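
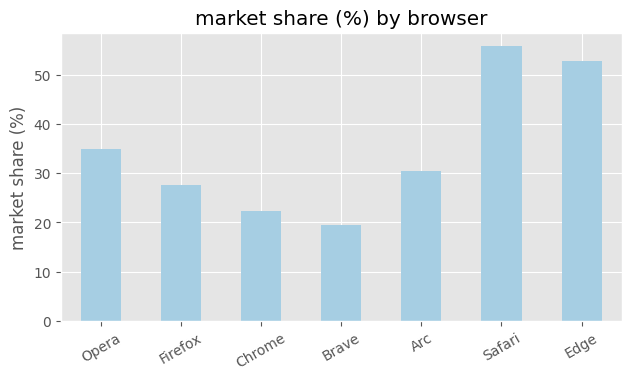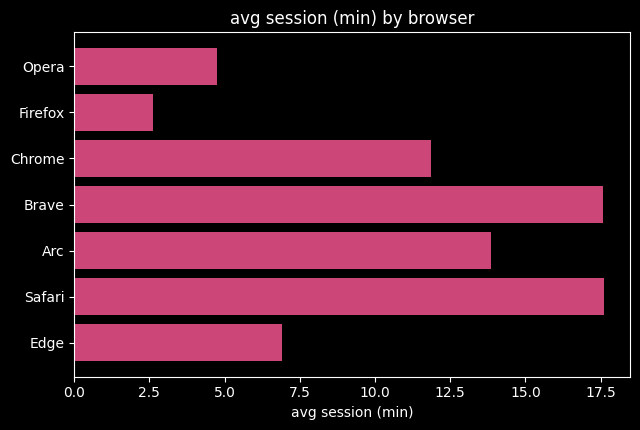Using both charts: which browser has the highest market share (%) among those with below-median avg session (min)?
Chart 2 median avg session (min) ≈ 12; below-median browsers: Opera, Firefox, Edge. Among those, Edge has the highest market share (%) (≈ 50).

Edge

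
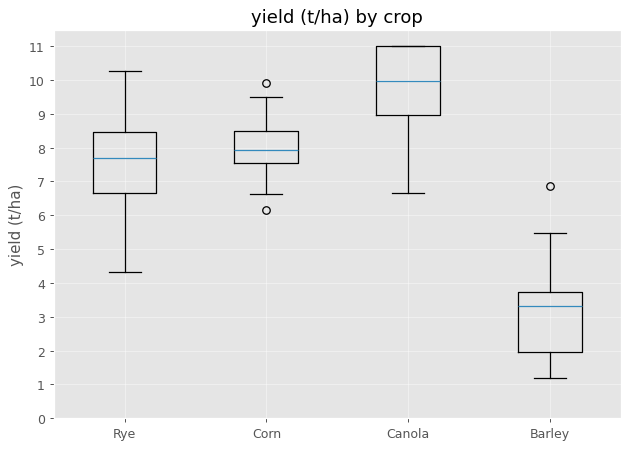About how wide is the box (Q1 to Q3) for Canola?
≈ 2

Q3 ≈ 11, Q1 ≈ 9; IQR ≈ 2.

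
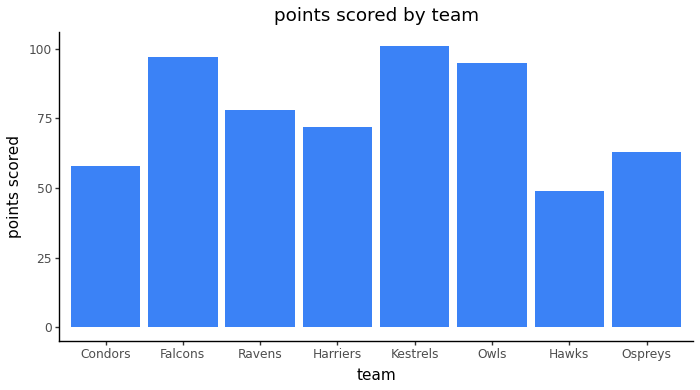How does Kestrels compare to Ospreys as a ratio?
≈ 1.67×

Kestrels ≈ 100, Ospreys ≈ 60; 100/60 ≈ 1.67.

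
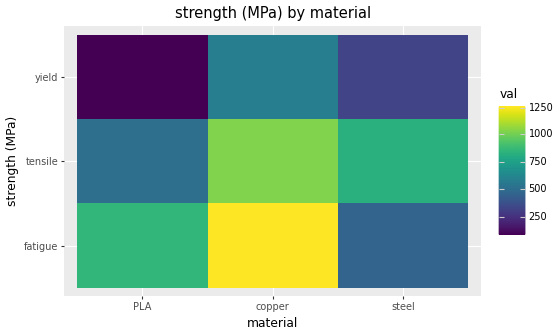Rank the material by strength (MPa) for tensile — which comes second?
steel

Top 3 for tensile: copper ≈ 1000, steel ≈ 800, PLA ≈ 500.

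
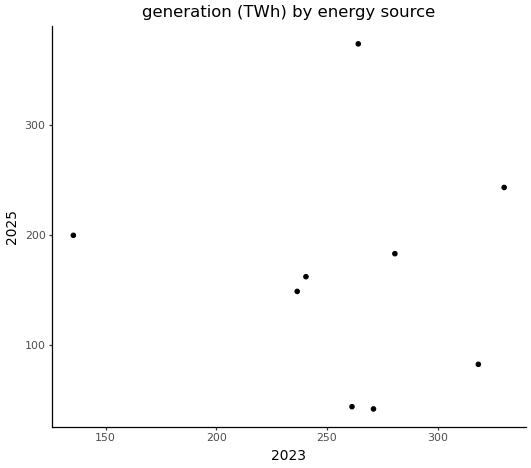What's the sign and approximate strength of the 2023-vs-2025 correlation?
Points are roughly uncorrelated; weak (|r| ≈ 0.1).

no clear correlation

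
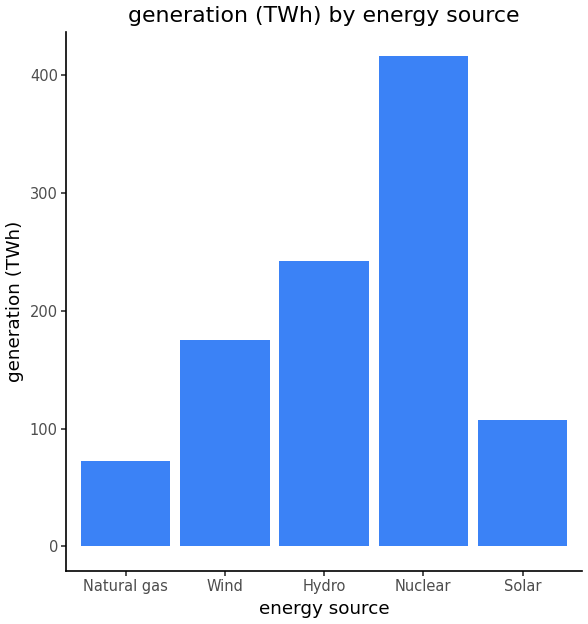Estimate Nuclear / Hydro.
≈ 1.6×

Nuclear ≈ 400, Hydro ≈ 250; 400/250 ≈ 1.6.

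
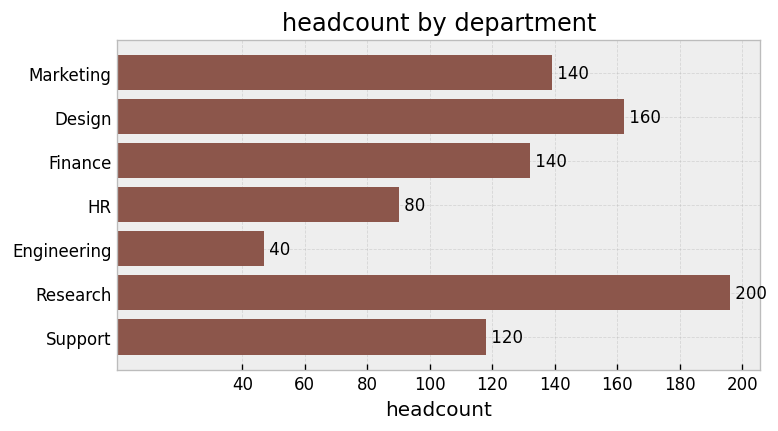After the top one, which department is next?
Design

Top 3: Research ≈ 200, Design ≈ 160, Marketing ≈ 140.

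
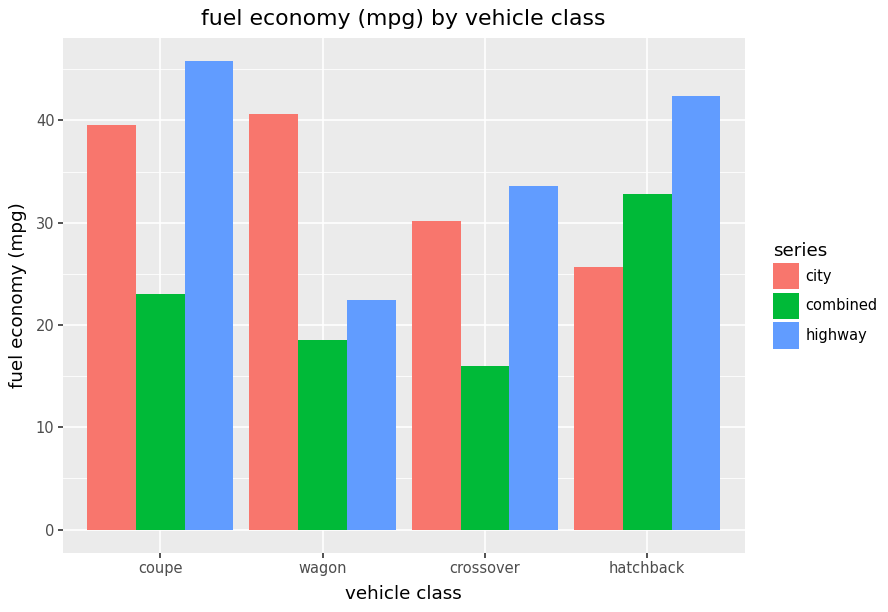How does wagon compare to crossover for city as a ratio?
wagon ≈ 40, crossover ≈ 30; 40/30 ≈ 1.33.

≈ 1.33×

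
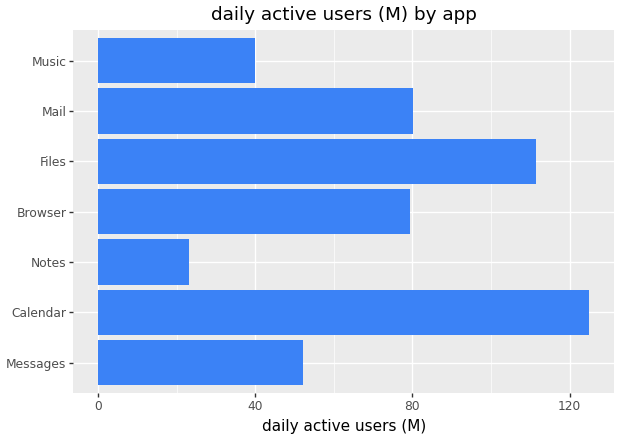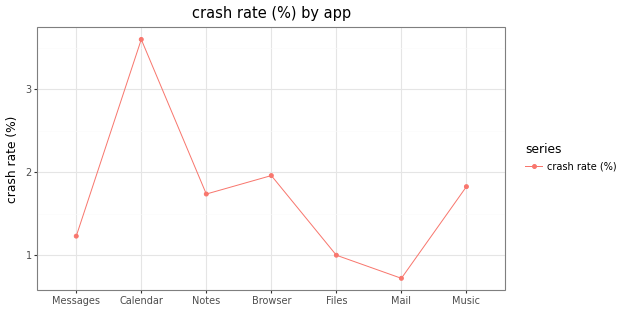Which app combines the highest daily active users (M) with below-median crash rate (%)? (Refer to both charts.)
Chart 2 median crash rate (%) ≈ 1.5; below-median apps: Messages, Files, Mail. Among those, Files has the highest daily active users (M) (≈ 120).

Files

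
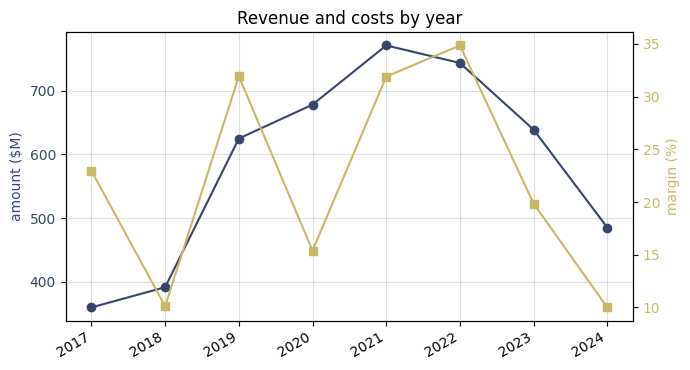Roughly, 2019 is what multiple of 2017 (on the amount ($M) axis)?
2019 ≈ 600, 2017 ≈ 350; 600/350 ≈ 1.71.

≈ 1.71×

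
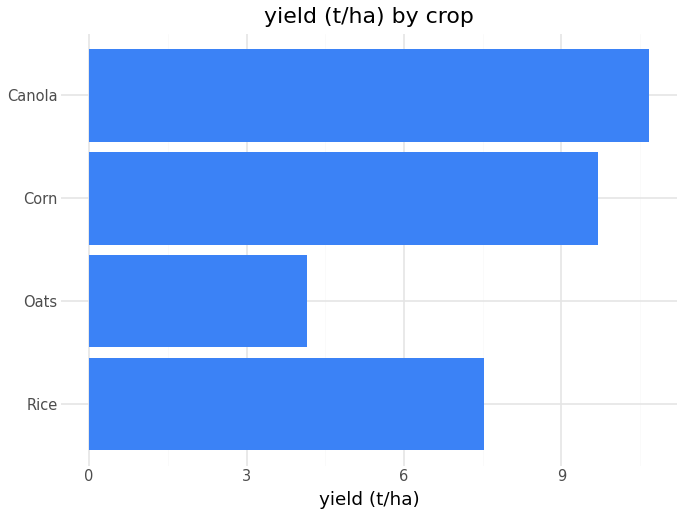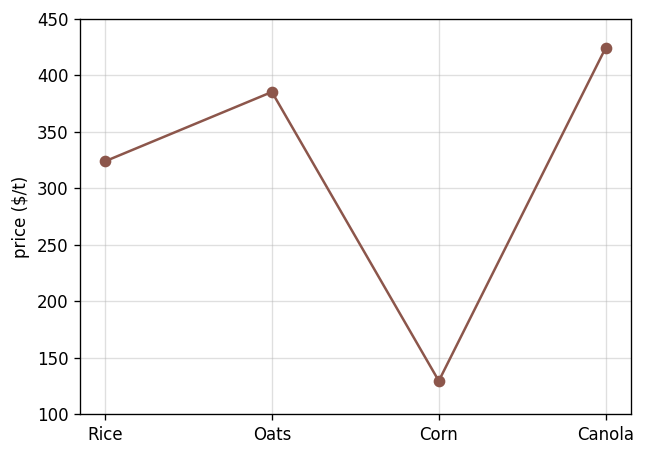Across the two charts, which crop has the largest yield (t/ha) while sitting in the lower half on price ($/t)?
Chart 2 median price ($/t) ≈ 350; below-median crops: Rice, Corn. Among those, Corn has the highest yield (t/ha) (≈ 10).

Corn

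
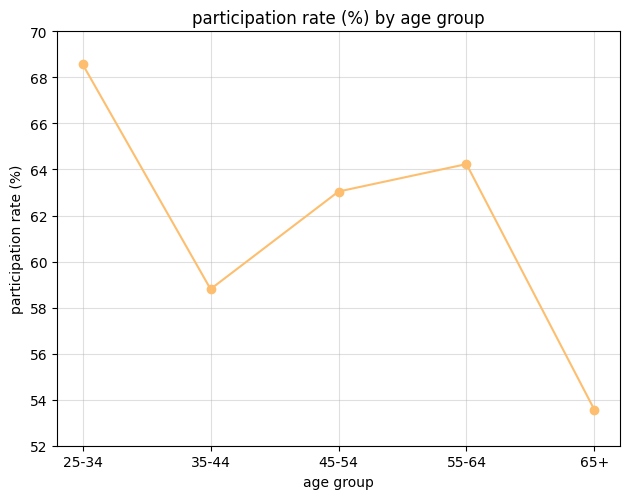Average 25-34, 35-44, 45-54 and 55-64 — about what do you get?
(68 + 58 + 64 + 64) / 4 ≈ 64.

≈ 64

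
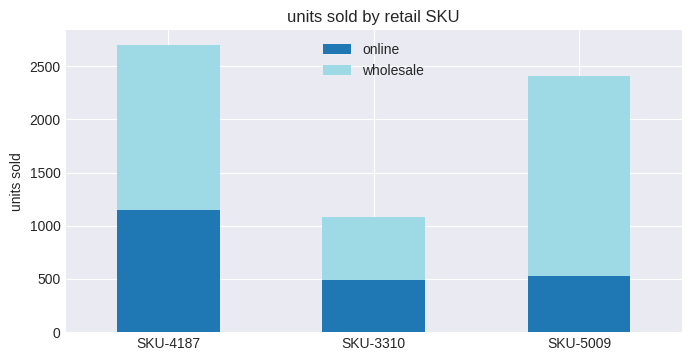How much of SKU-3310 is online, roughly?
online top ≈ 500, bottom ≈ 0; segment ≈ 500.

≈ 500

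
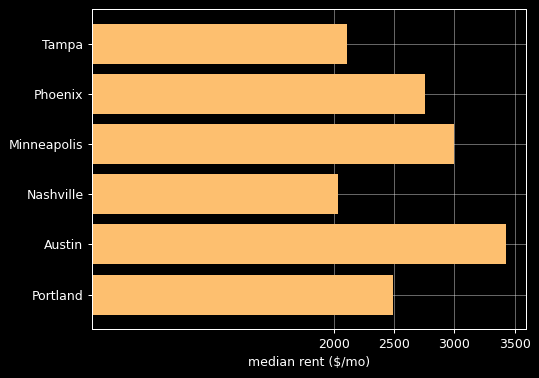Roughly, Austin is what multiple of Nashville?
≈ 1.75×

Austin ≈ 3500, Nashville ≈ 2000; 3500/2000 ≈ 1.75.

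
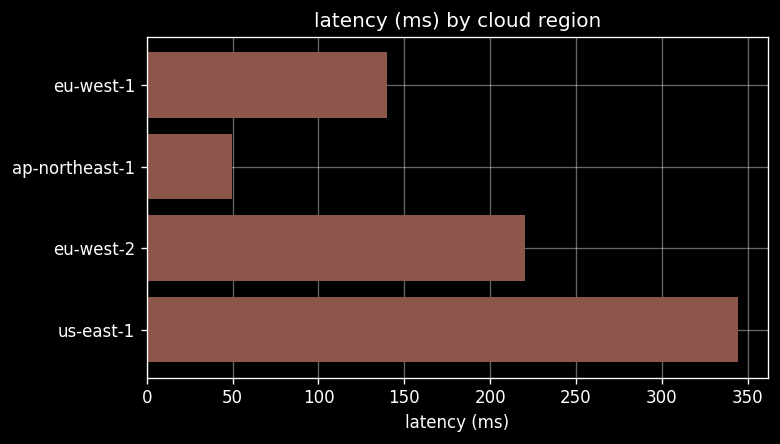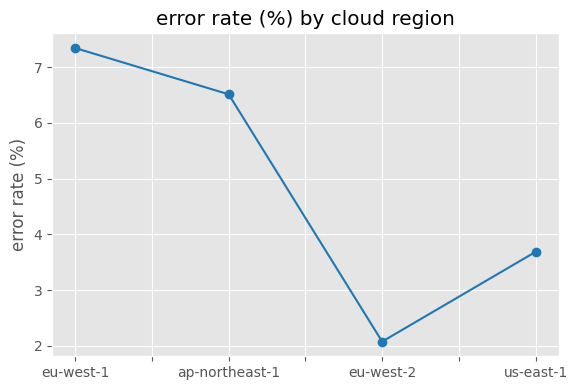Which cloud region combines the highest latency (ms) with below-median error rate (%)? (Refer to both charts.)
Chart 2 median error rate (%) ≈ 5; below-median cloud regions: eu-west-2, us-east-1. Among those, us-east-1 has the highest latency (ms) (≈ 350).

us-east-1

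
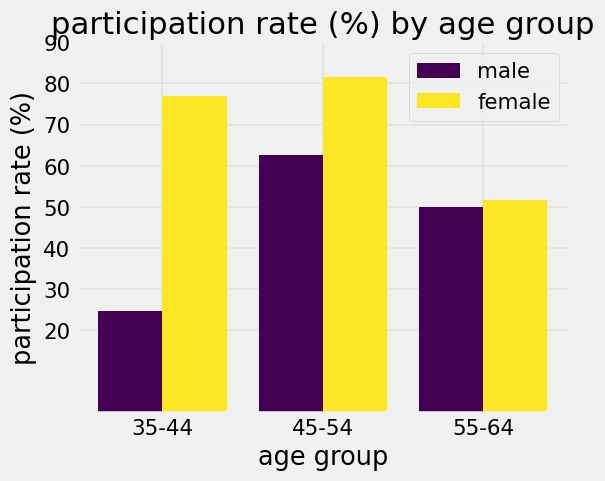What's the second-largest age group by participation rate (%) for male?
Top 3 for male: 45-54 ≈ 60, 55-64 ≈ 50, 35-44 ≈ 20.

55-64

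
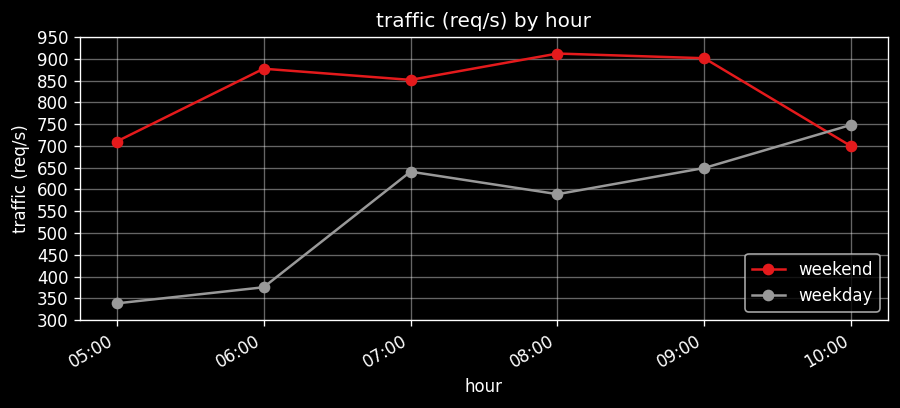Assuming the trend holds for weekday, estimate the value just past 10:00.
≈ 825

Last three: 600, 650, 750 → slope ≈ 75/step → next ≈ 825.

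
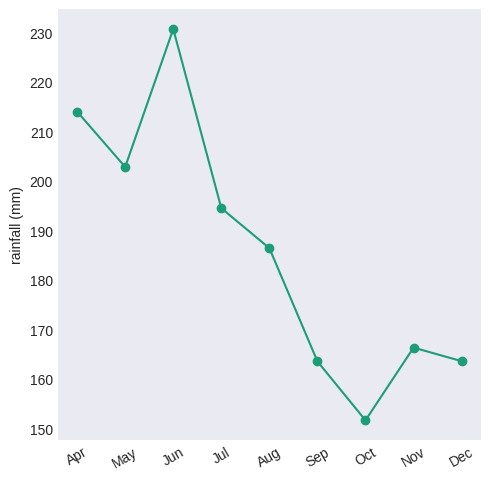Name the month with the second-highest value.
Top 3: Jun ≈ 230, Apr ≈ 210, May ≈ 200.

Apr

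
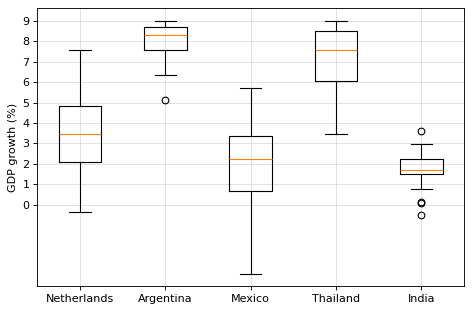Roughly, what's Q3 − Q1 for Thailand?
Q3 ≈ 8, Q1 ≈ 6; IQR ≈ 2.

≈ 2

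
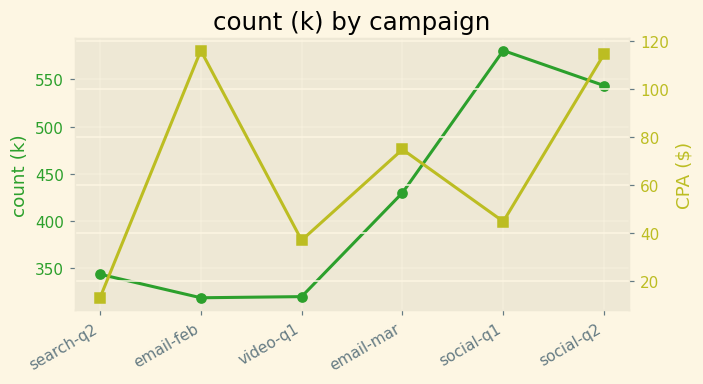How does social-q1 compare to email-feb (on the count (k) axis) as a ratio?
≈ 1.77×

social-q1 ≈ 575, email-feb ≈ 325; 575/325 ≈ 1.77.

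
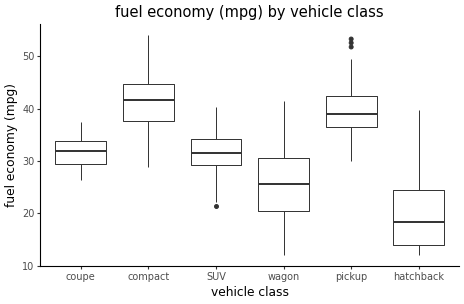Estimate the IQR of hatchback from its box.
≈ 10

Q3 ≈ 25, Q1 ≈ 15; IQR ≈ 10.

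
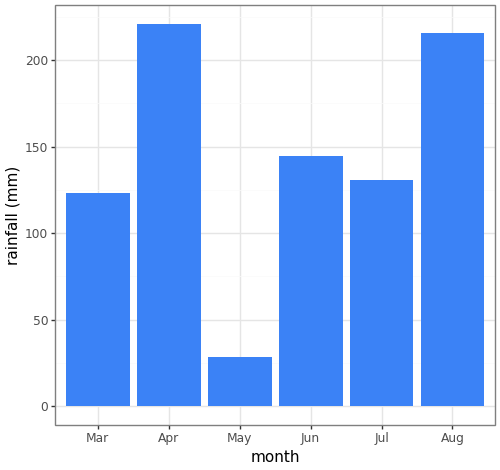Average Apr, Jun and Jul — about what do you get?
≈ 167

(220 + 140 + 140) / 3 ≈ 167.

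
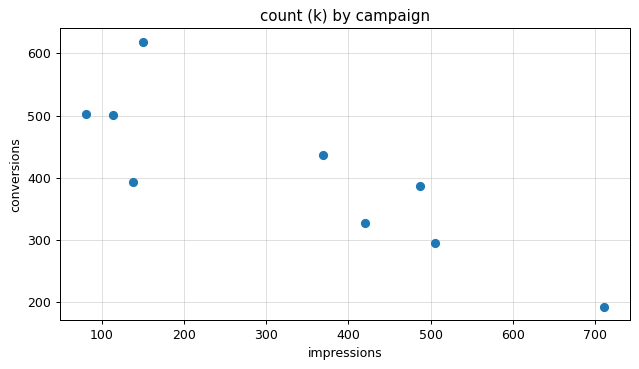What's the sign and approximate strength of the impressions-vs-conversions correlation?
Points are negatively correlated; strong (|r| ≈ 0.8).

negative, strong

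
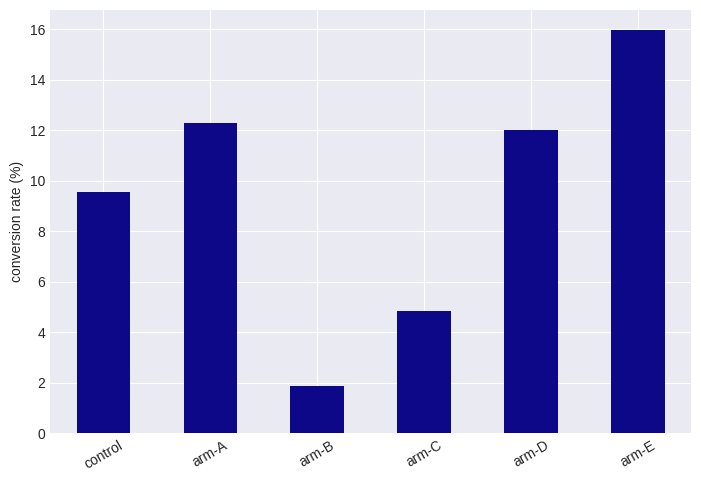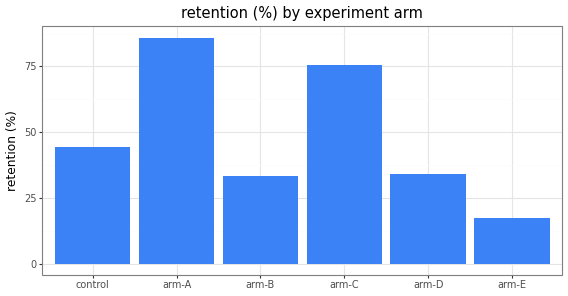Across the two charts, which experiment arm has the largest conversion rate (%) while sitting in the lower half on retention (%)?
arm-E

Chart 2 median retention (%) ≈ 40; below-median experiment arms: arm-B, arm-D, arm-E. Among those, arm-E has the highest conversion rate (%) (≈ 16).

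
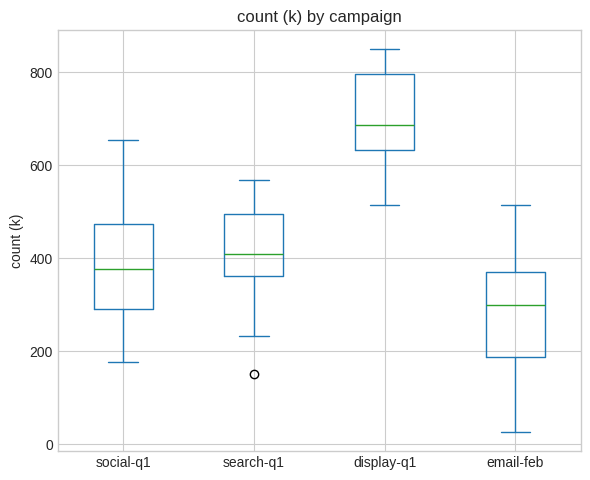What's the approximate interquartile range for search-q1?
≈ 150

Q3 ≈ 500, Q1 ≈ 350; IQR ≈ 150.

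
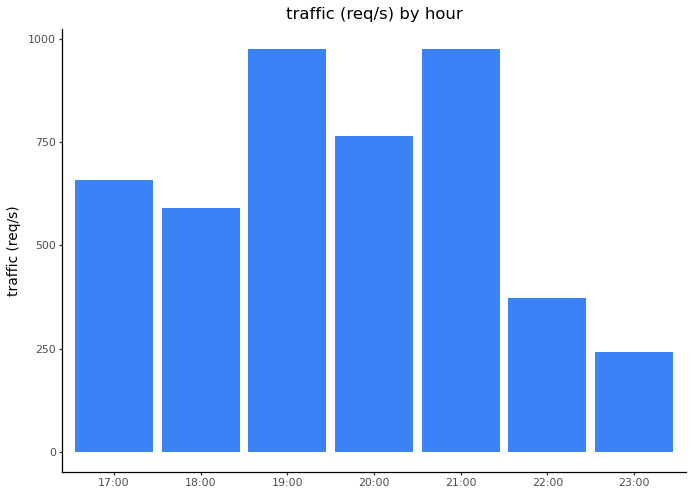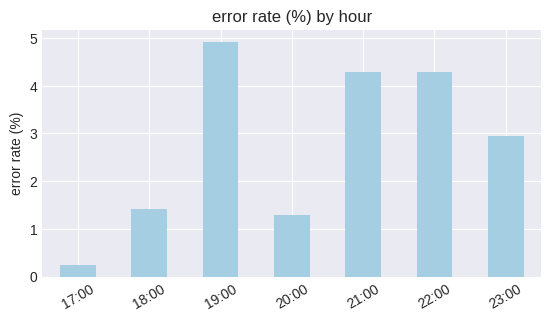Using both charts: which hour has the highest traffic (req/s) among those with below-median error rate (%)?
Chart 2 median error rate (%) ≈ 3; below-median hours: 17:00, 18:00, 20:00. Among those, 20:00 has the highest traffic (req/s) (≈ 800).

20:00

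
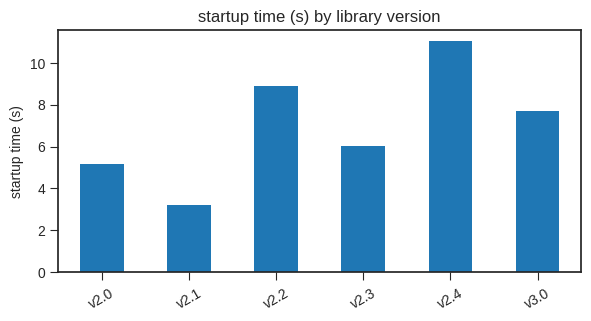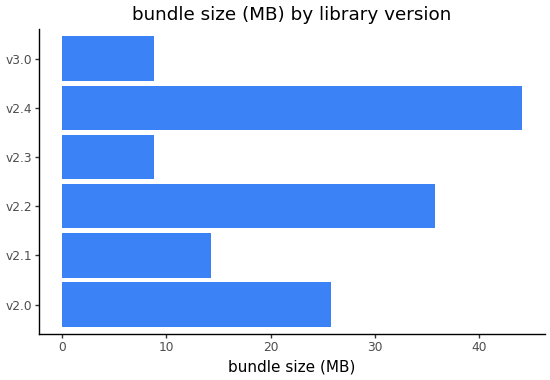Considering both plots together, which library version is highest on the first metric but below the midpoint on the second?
Chart 2 median bundle size (MB) ≈ 20; below-median library versions: v2.1, v2.3, v3.0. Among those, v3.0 has the highest startup time (s) (≈ 8).

v3.0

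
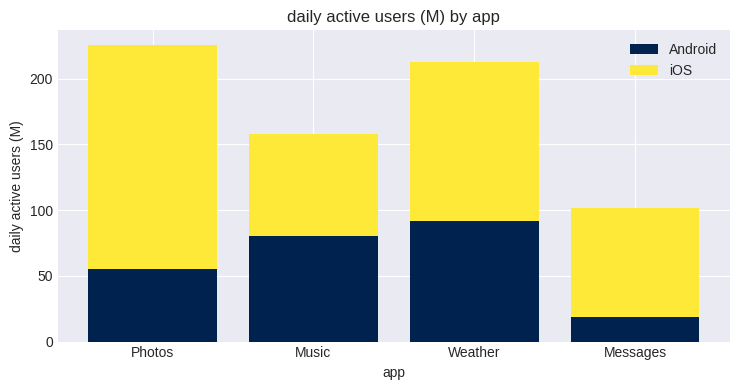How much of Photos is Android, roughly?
Android top ≈ 60, bottom ≈ 0; segment ≈ 60.

≈ 60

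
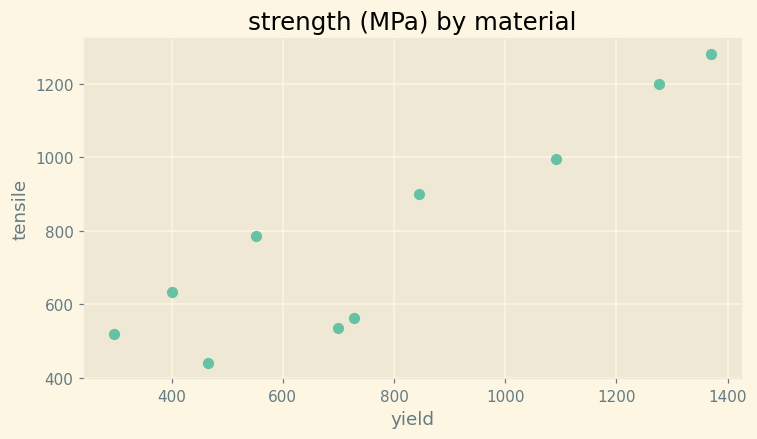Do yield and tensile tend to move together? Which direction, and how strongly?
Points are positively correlated; strong (|r| ≈ 0.9).

positive, strong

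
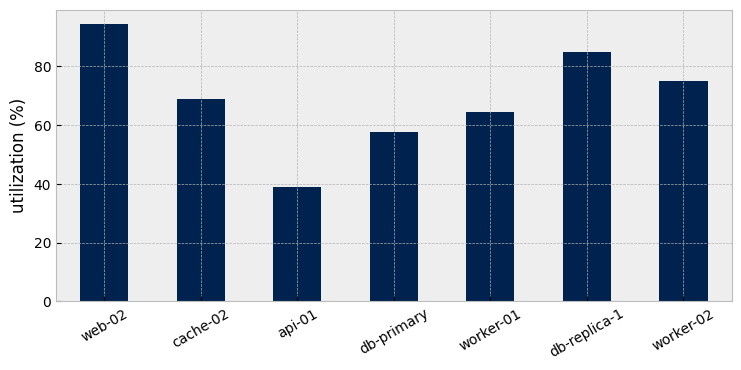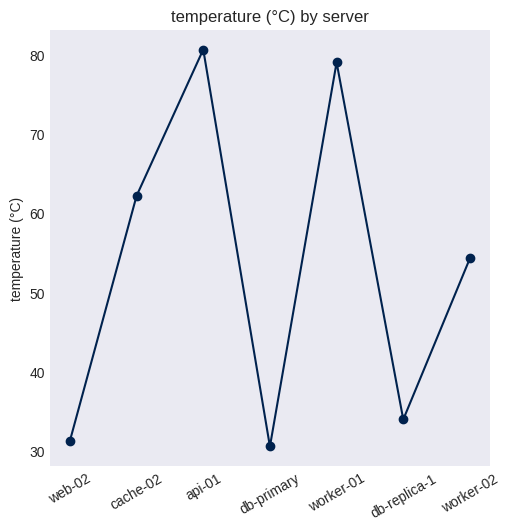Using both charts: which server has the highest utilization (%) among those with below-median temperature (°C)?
Chart 2 median temperature (°C) ≈ 50; below-median servers: web-02, db-primary, db-replica-1. Among those, web-02 has the highest utilization (%) (≈ 90).

web-02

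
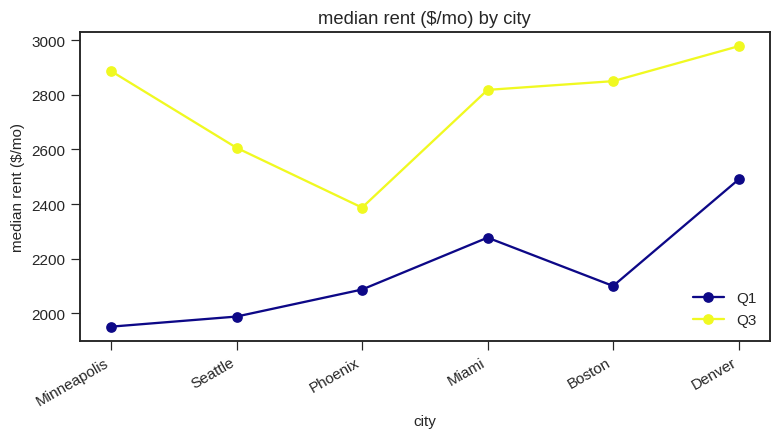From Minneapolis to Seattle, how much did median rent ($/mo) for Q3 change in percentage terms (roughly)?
Minneapolis ≈ 2900, Seattle ≈ 2600; (2600 − 2900) / 2900 ≈ -10.3%.

≈ -10.3%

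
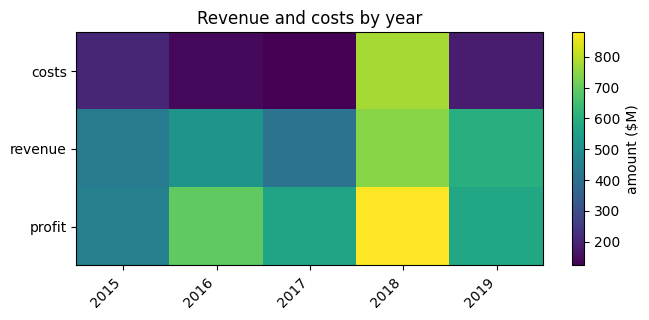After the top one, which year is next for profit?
2016

Top 3 for profit: 2018 ≈ 900, 2016 ≈ 700, 2019 ≈ 600.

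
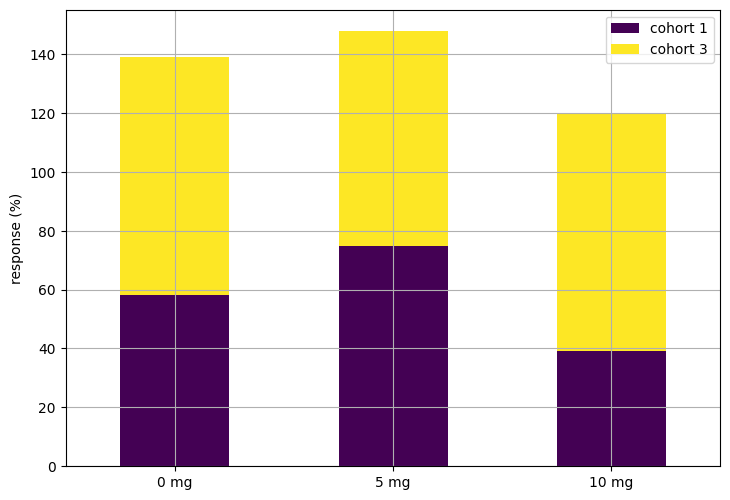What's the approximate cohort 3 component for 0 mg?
cohort 3 top ≈ 140, bottom ≈ 60; segment ≈ 80.

≈ 80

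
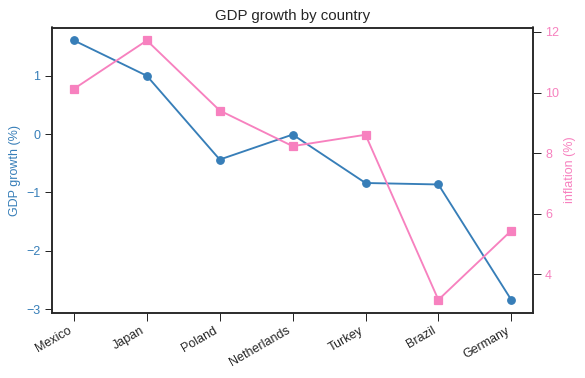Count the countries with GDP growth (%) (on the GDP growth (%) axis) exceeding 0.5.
Above 0.5: Mexico, Japan.

2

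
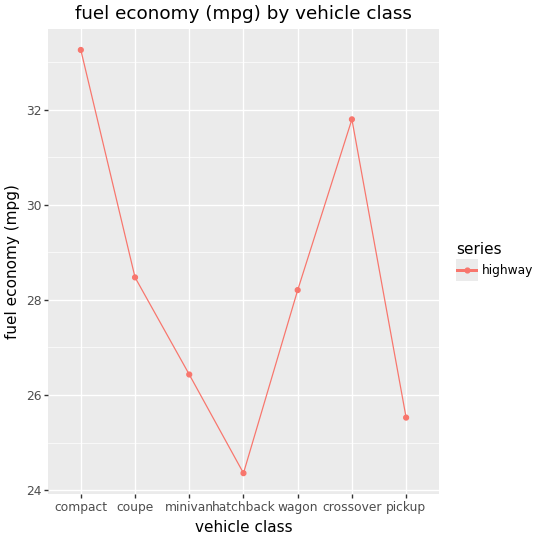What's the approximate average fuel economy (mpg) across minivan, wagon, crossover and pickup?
(26 + 28 + 32 + 26) / 4 ≈ 28.

≈ 28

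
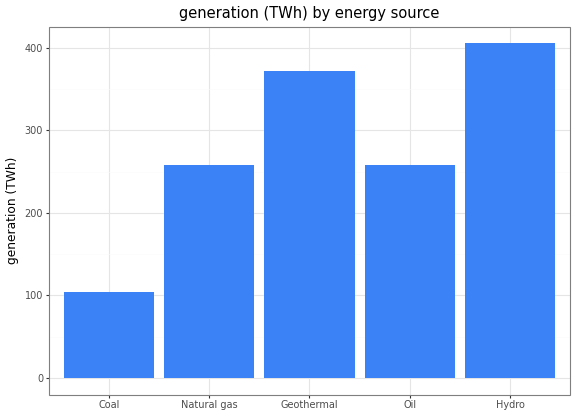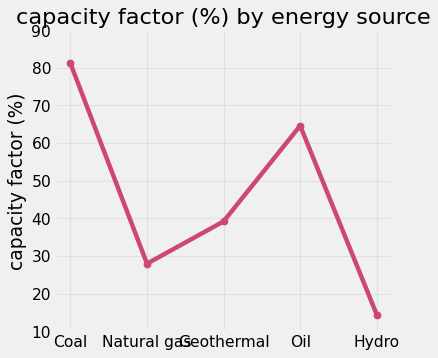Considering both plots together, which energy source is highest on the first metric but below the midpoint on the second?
Hydro

Chart 2 median capacity factor (%) ≈ 40; below-median energy sources: Natural gas, Hydro. Among those, Hydro has the highest generation (TWh) (≈ 400).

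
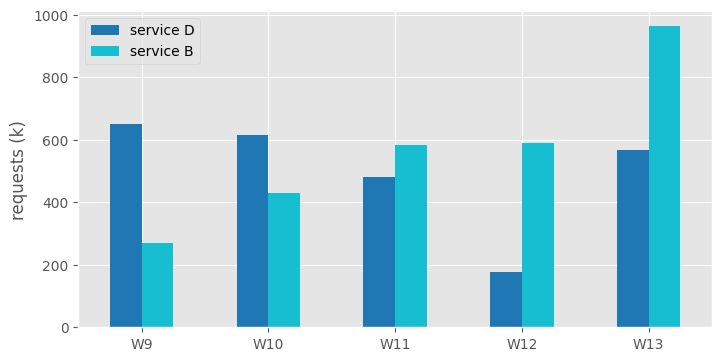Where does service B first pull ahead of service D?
W11

W10: service B ≈ 400 vs service D ≈ 600 (not yet); W11: service B ≈ 600 vs service D ≈ 500 (first crossover).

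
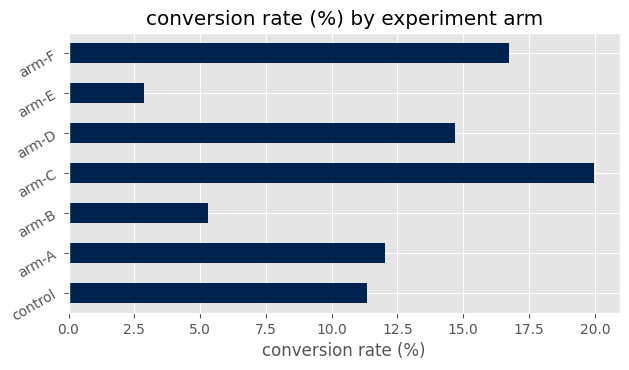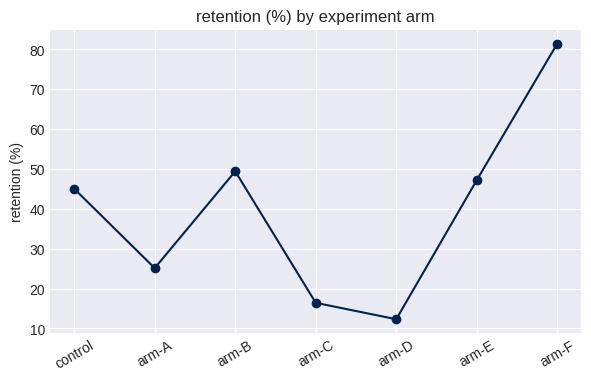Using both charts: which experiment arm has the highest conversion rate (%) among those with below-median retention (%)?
Chart 2 median retention (%) ≈ 50; below-median experiment arms: arm-A, arm-C, arm-D. Among those, arm-C has the highest conversion rate (%) (≈ 20).

arm-C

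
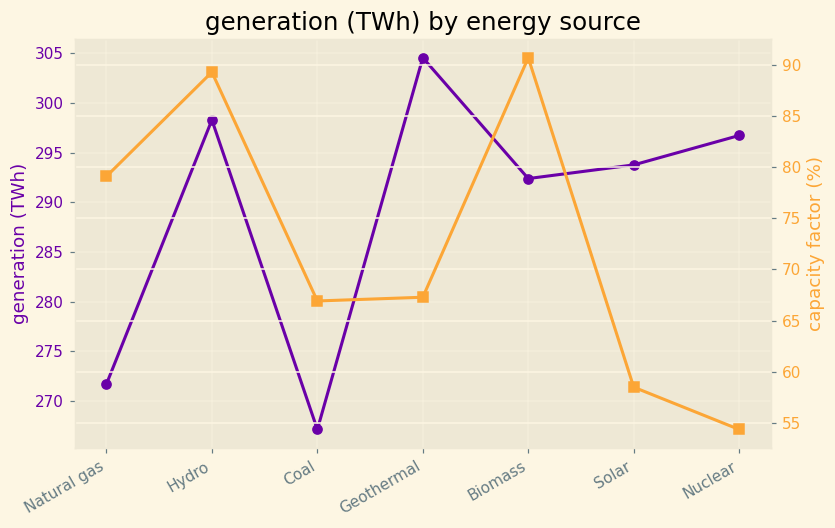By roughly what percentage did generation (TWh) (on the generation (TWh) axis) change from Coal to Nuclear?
Coal ≈ 265, Nuclear ≈ 295; (295 − 265) / 265 ≈ +11.3%.

≈ +11.3%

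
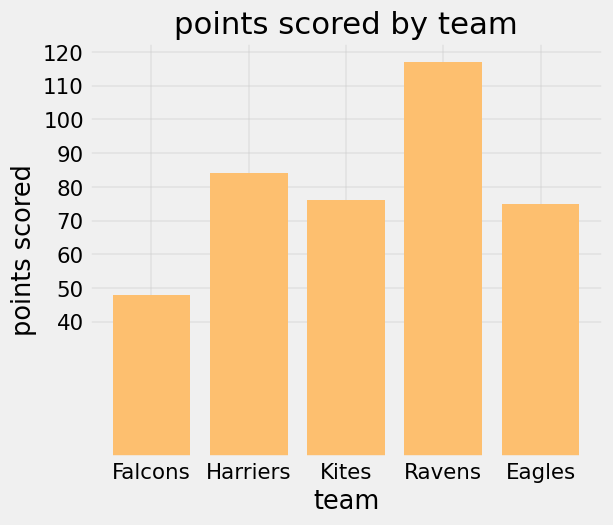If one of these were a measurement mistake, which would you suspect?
Ravens

Ravens ≈ 120; the rest sit between ≈ 50 and ≈ 80.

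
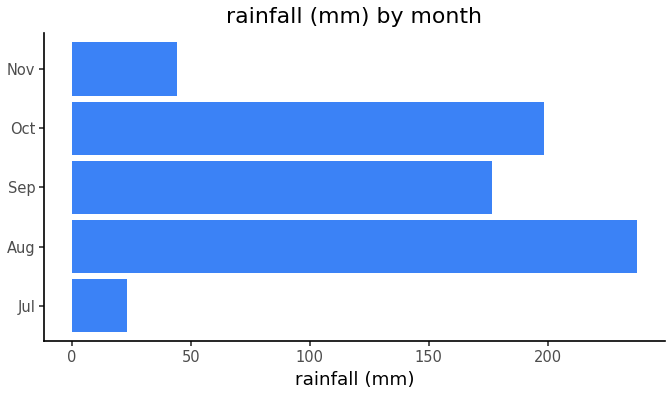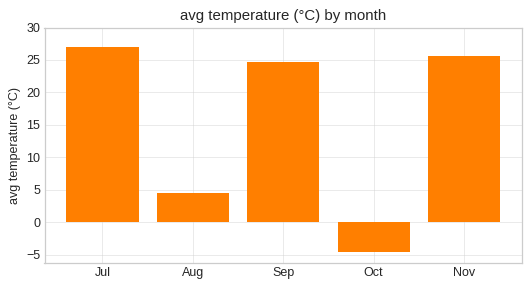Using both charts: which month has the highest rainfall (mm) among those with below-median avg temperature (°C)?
Chart 2 median avg temperature (°C) ≈ 25; below-median months: Aug, Oct. Among those, Aug has the highest rainfall (mm) (≈ 250).

Aug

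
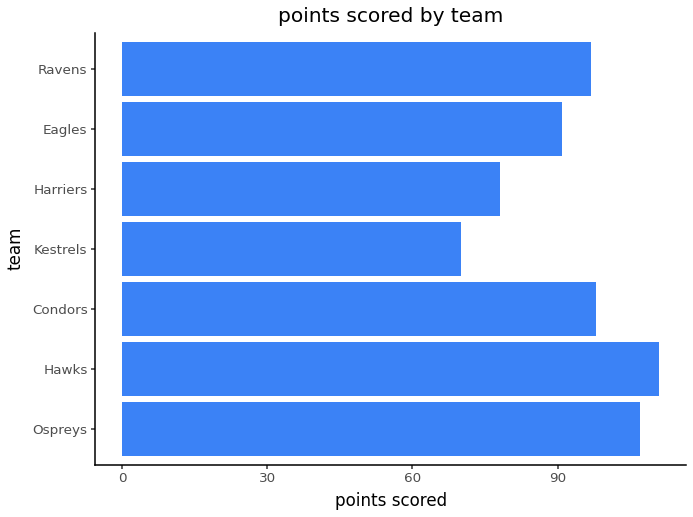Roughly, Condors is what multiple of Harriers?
≈ 1.25×

Condors ≈ 100, Harriers ≈ 80; 100/80 ≈ 1.25.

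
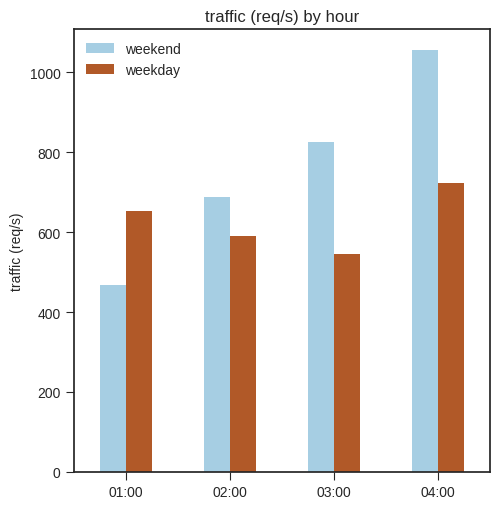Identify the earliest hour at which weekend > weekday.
01:00: weekend ≈ 500 vs weekday ≈ 700 (not yet); 02:00: weekend ≈ 700 vs weekday ≈ 600 (first crossover).

02:00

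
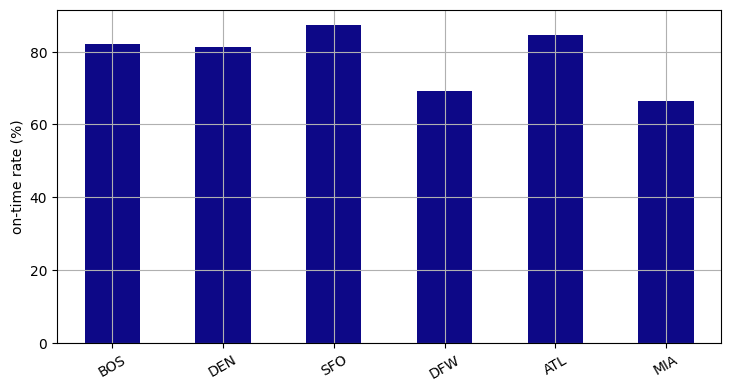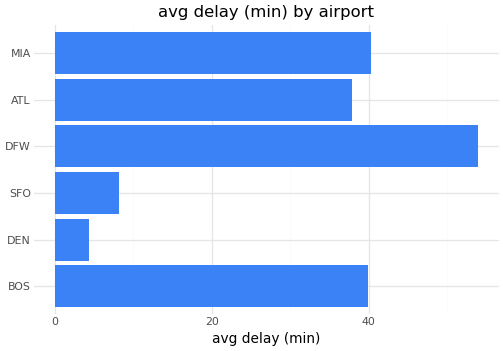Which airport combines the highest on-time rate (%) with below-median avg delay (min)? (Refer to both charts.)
SFO

Chart 2 median avg delay (min) ≈ 40; below-median airports: DEN, SFO, ATL. Among those, SFO has the highest on-time rate (%) (≈ 90).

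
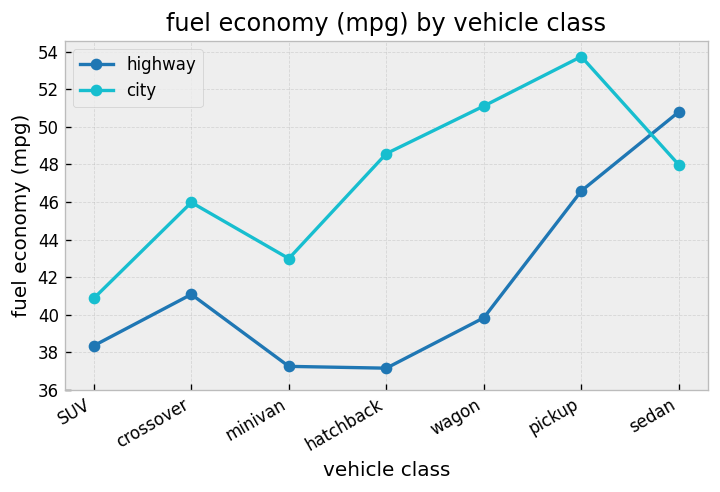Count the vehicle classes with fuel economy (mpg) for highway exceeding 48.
Above 48: sedan.

1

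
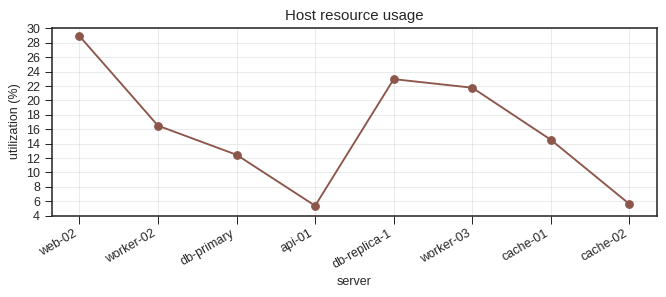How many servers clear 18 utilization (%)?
3

Above 18: web-02, db-replica-1, worker-03.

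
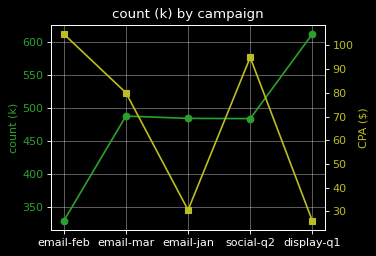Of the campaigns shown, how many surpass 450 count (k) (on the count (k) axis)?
4

Above 450: email-mar, email-jan, social-q2, display-q1.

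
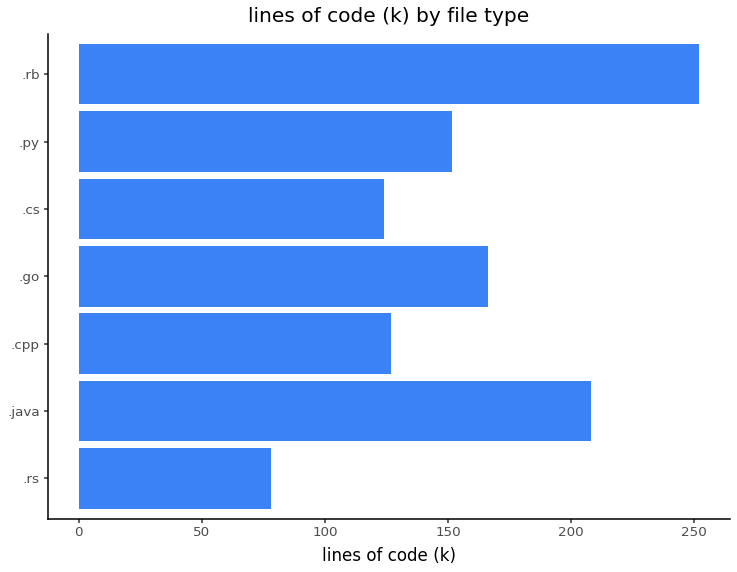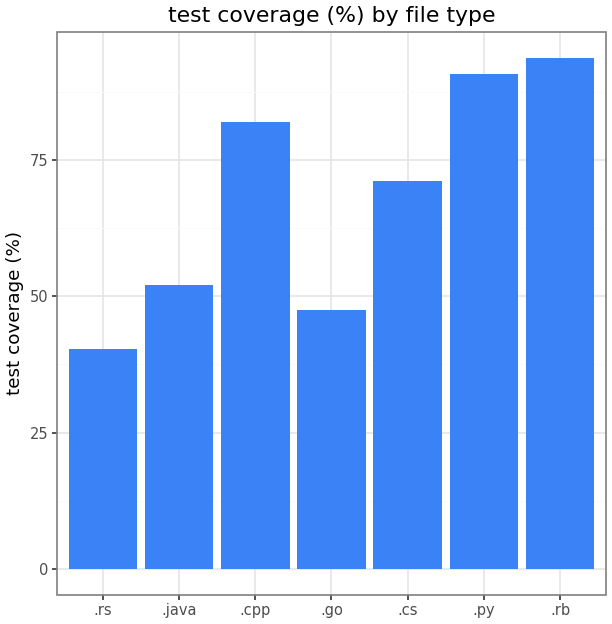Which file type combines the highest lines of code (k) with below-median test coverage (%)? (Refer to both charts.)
Chart 2 median test coverage (%) ≈ 70; below-median file types: .rs, .java, .go. Among those, .java has the highest lines of code (k) (≈ 200).

.java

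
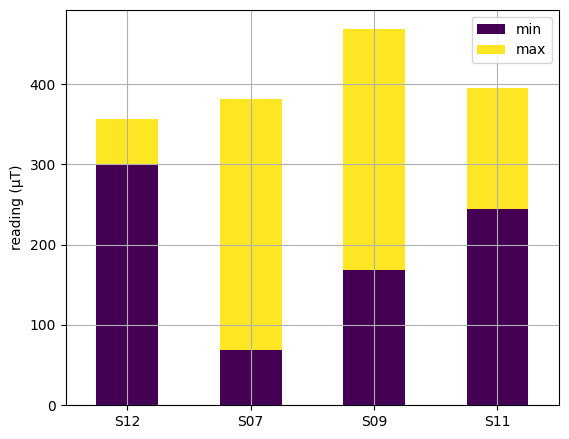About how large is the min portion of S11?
≈ 250

min top ≈ 250, bottom ≈ 0; segment ≈ 250.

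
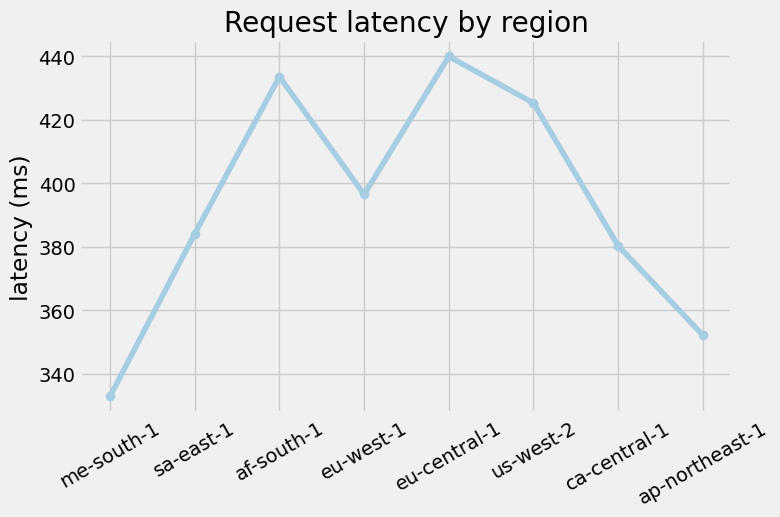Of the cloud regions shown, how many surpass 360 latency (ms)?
Above 360: sa-east-1, af-south-1, eu-west-1, eu-central-1, us-west-2, ca-central-1.

6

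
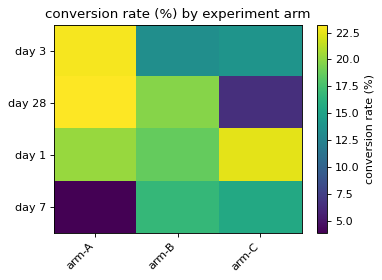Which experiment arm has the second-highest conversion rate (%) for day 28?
arm-B

Top 3 for day 28: arm-A ≈ 24, arm-B ≈ 20, arm-C ≈ 6.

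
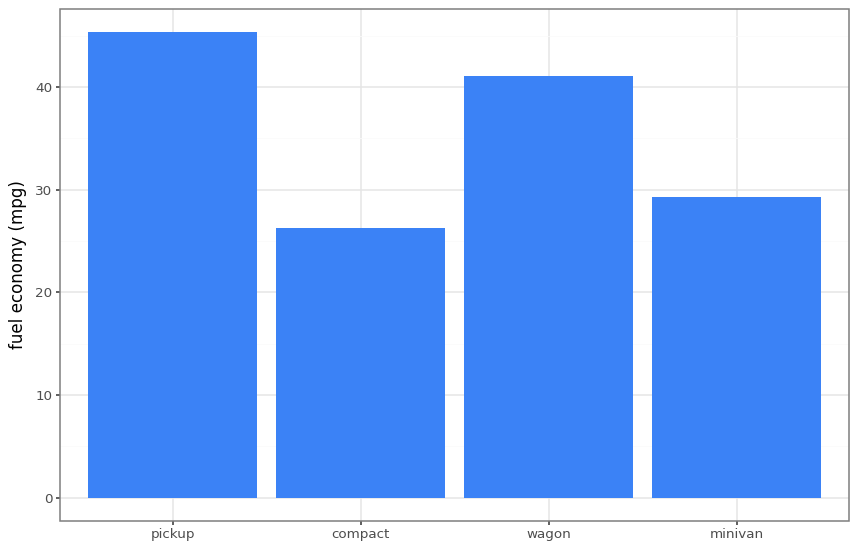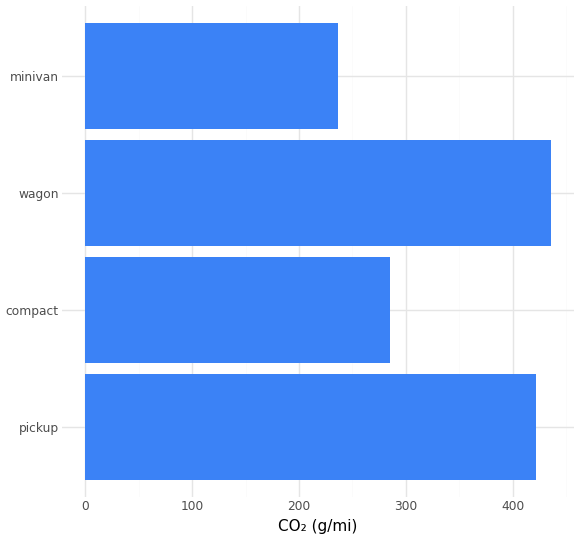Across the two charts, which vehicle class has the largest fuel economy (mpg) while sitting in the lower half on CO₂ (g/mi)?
minivan

Chart 2 median CO₂ (g/mi) ≈ 350; below-median vehicle classes: compact, minivan. Among those, minivan has the highest fuel economy (mpg) (≈ 30).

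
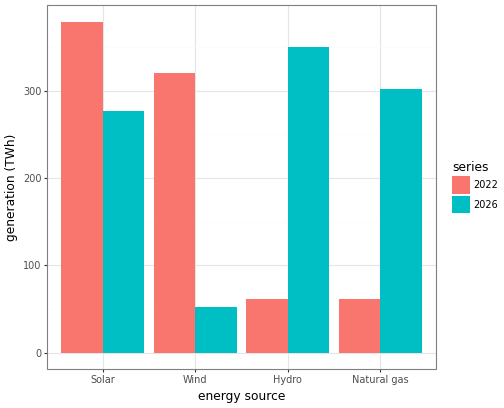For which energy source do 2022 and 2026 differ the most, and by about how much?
Hydro: 2022 ≈ 50, 2026 ≈ 350 → gap ≈ 300. Next-largest (Wind) is only ≈ 250.

Hydro, ≈ 300 TWh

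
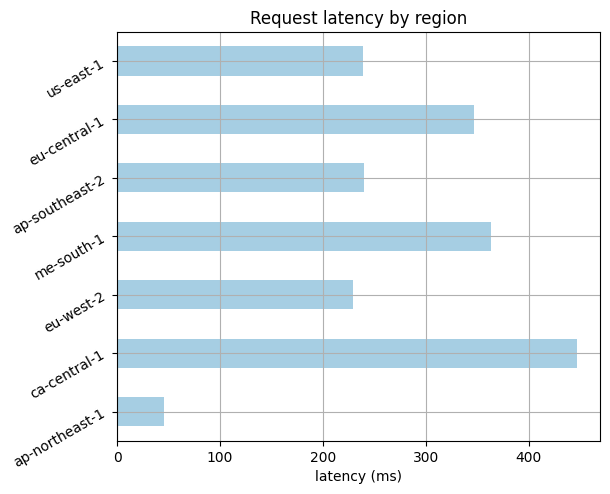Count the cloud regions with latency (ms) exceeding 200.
6

Above 200: ca-central-1, eu-west-2, me-south-1, ap-southeast-2, eu-central-1, us-east-1.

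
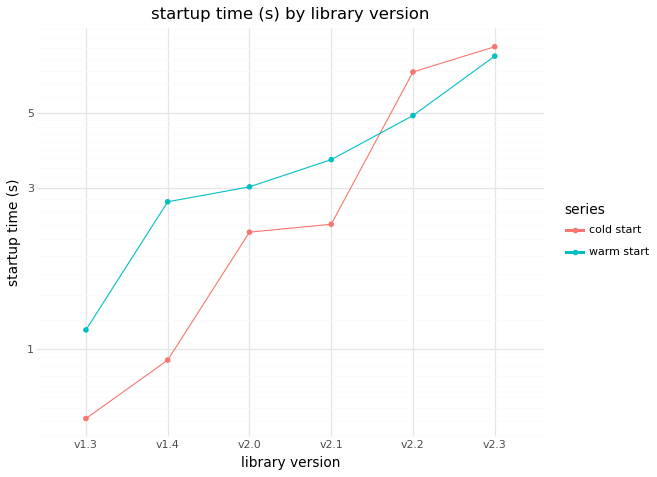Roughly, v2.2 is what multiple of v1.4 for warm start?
≈ 1.67×

v2.2 ≈ 5, v1.4 ≈ 3; 5/3 ≈ 1.67.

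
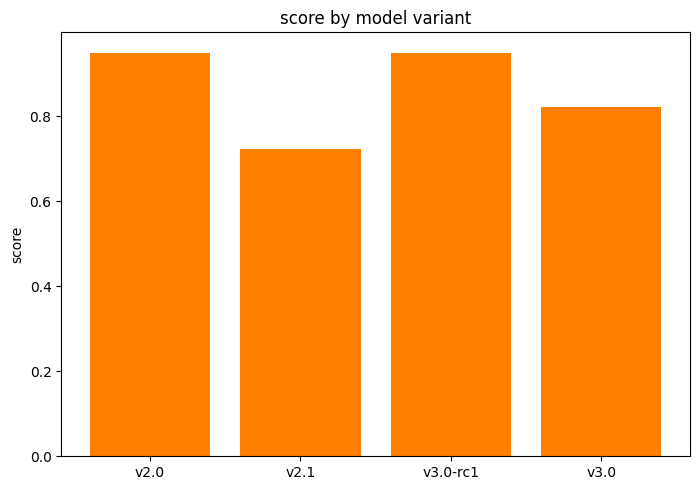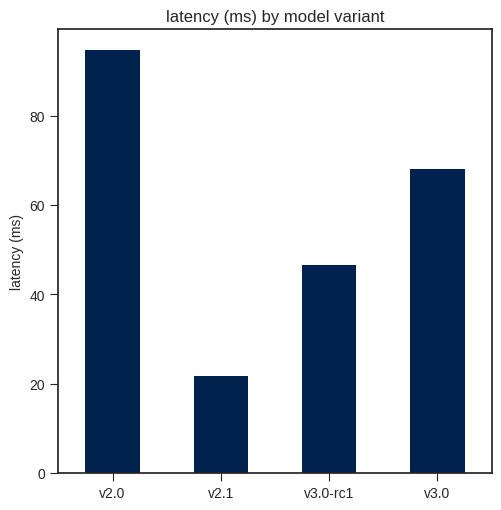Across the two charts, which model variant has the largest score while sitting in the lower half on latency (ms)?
Chart 2 median latency (ms) ≈ 60; below-median model variants: v2.1, v3.0-rc1. Among those, v3.0-rc1 has the highest score (≈ 0.9).

v3.0-rc1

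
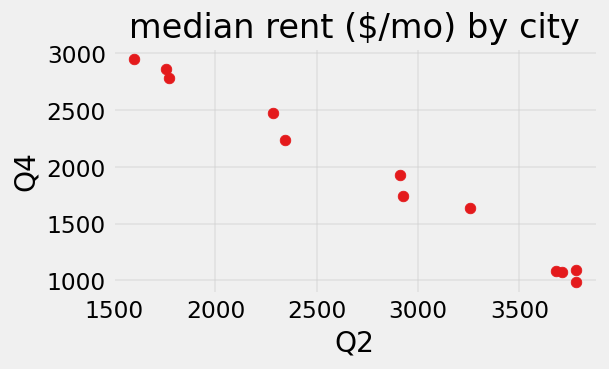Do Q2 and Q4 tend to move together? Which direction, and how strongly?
negative, strong

Points are negatively correlated; strong (|r| ≈ 1.0).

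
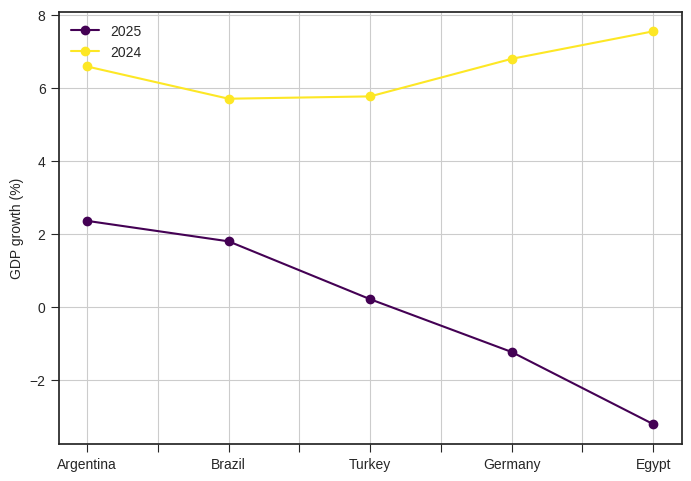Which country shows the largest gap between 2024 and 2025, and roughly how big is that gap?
Egypt: 2024 ≈ 8, 2025 ≈ -3 → gap ≈ 11. Next-largest (Germany) is only ≈ 8.

Egypt, ≈ 11 %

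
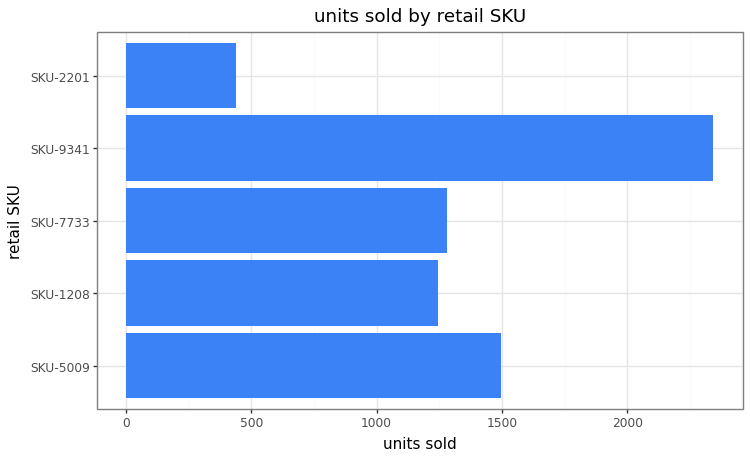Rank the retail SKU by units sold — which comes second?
SKU-5009

Top 3: SKU-9341 ≈ 2400, SKU-5009 ≈ 1400, SKU-7733 ≈ 1200.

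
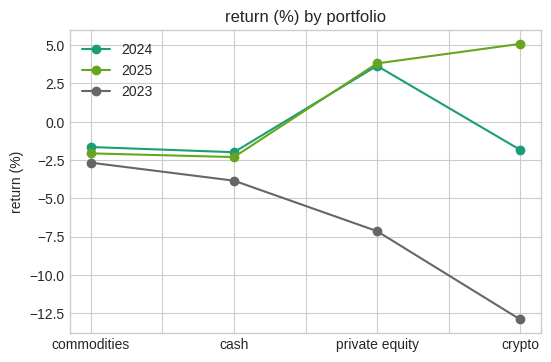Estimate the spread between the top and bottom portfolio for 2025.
Max crypto ≈ 6, min cash ≈ -2; range ≈ 8.

≈ 8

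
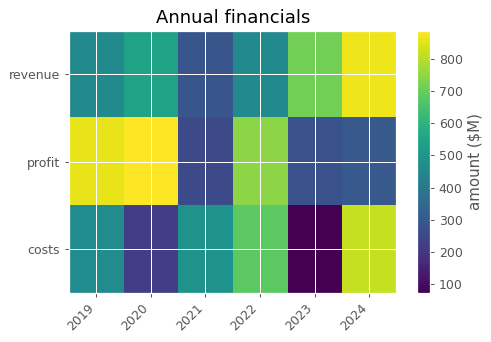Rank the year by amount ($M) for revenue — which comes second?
Top 3 for revenue: 2024 ≈ 900, 2023 ≈ 700, 2020 ≈ 500.

2023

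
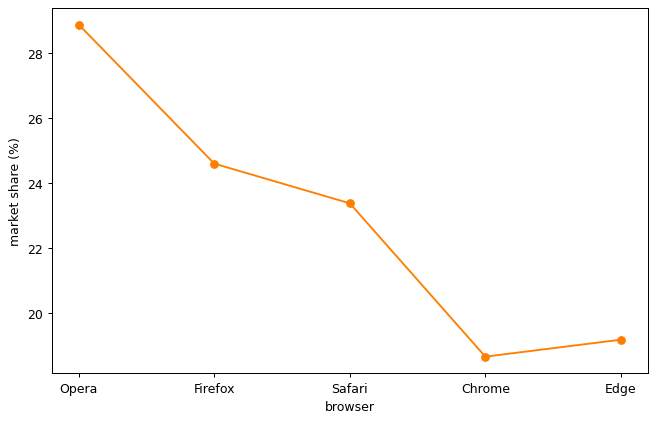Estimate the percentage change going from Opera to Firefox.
≈ -13.8%

Opera ≈ 29, Firefox ≈ 25; (25 − 29) / 29 ≈ -13.8%.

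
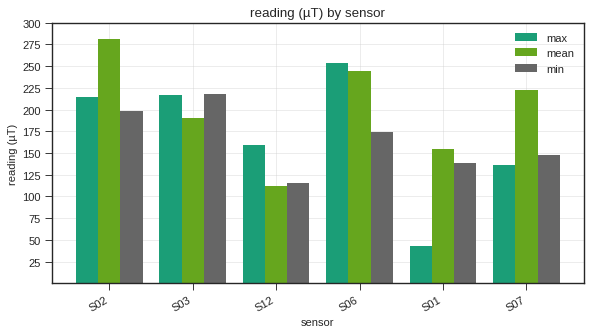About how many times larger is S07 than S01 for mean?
S07 ≈ 225, S01 ≈ 150; 225/150 ≈ 1.5.

≈ 1.5×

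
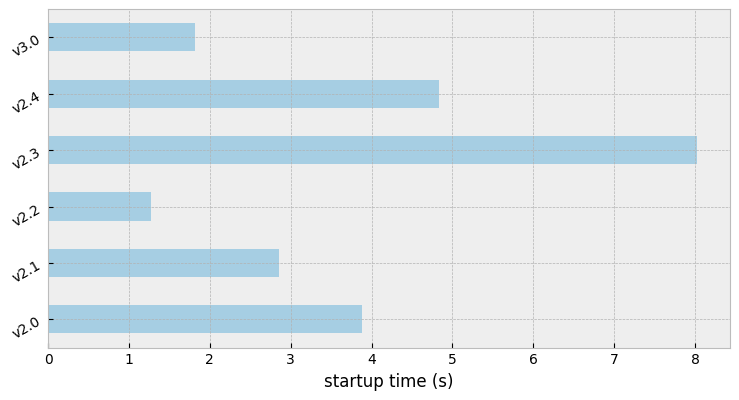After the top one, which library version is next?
v2.4

Top 3: v2.3 ≈ 8, v2.4 ≈ 5, v2.0 ≈ 4.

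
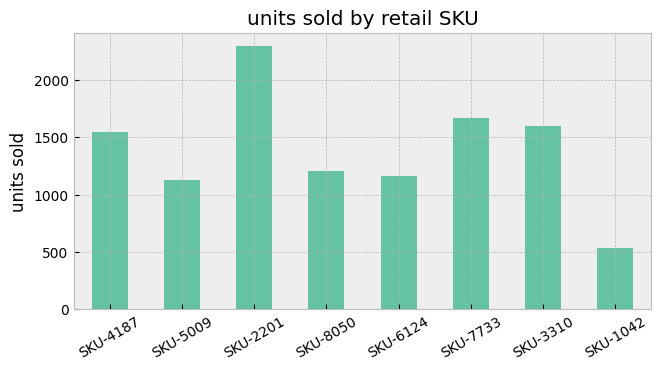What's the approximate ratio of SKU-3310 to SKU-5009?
SKU-3310 ≈ 1600, SKU-5009 ≈ 1200; 1600/1200 ≈ 1.33.

≈ 1.33×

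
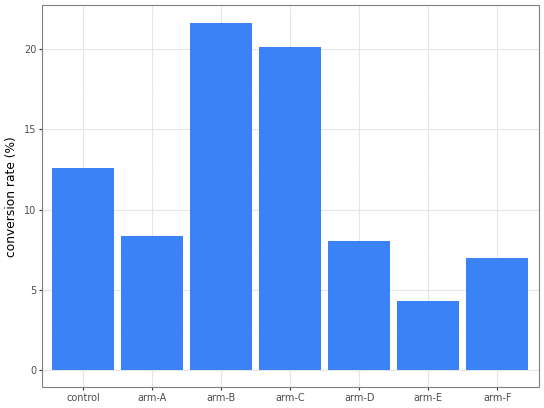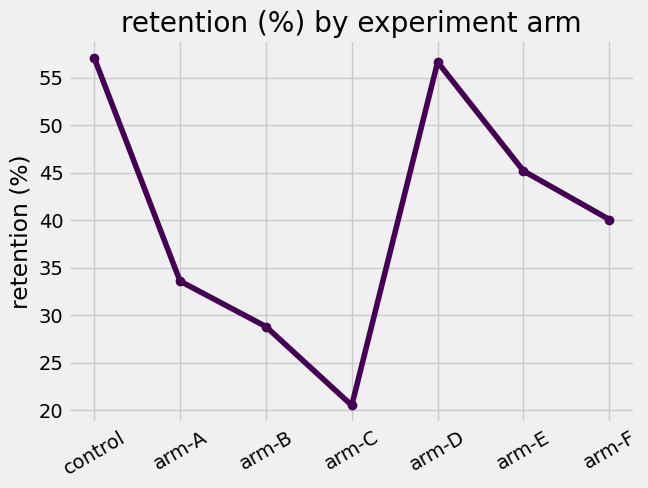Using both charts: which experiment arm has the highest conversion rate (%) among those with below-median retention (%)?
Chart 2 median retention (%) ≈ 40; below-median experiment arms: arm-A, arm-B, arm-C. Among those, arm-B has the highest conversion rate (%) (≈ 22).

arm-B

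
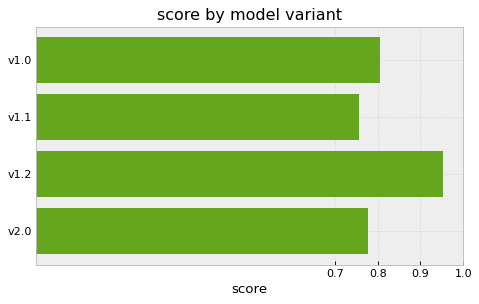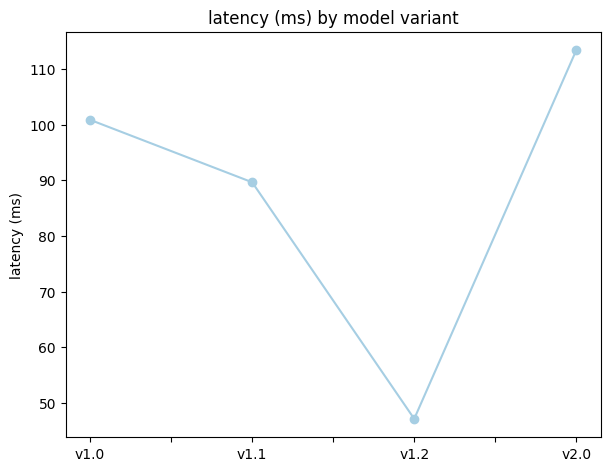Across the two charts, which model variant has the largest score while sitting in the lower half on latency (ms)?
Chart 2 median latency (ms) ≈ 100; below-median model variants: v1.1, v1.2. Among those, v1.2 has the highest score (≈ 1).

v1.2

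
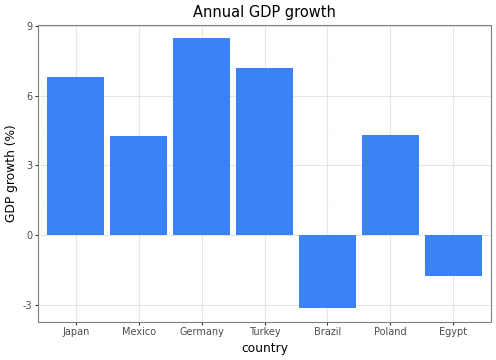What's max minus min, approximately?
≈ 11

Max Germany ≈ 8, min Brazil ≈ -3; range ≈ 11.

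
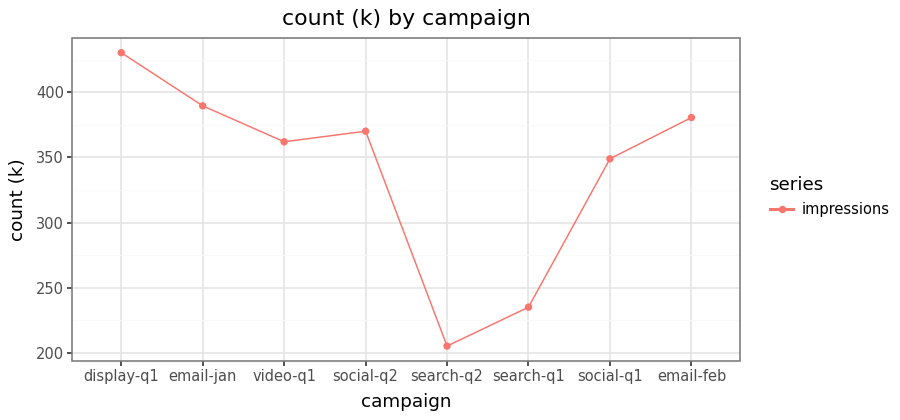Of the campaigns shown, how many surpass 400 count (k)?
1

Above 400: display-q1.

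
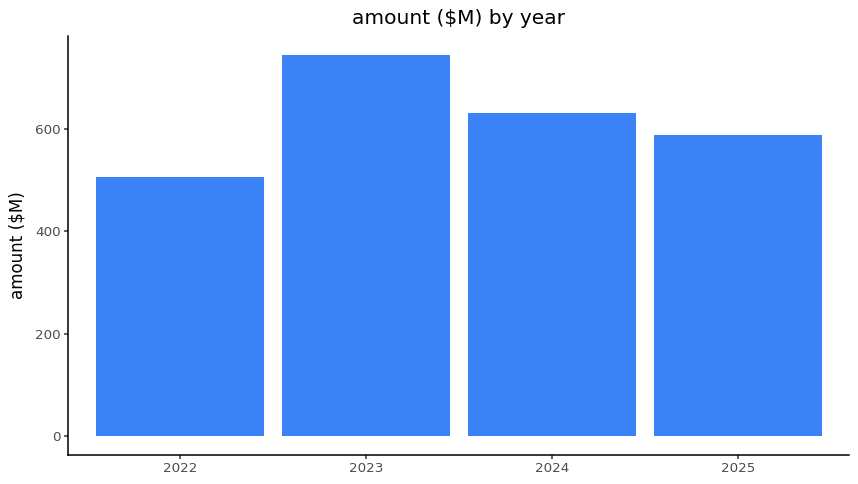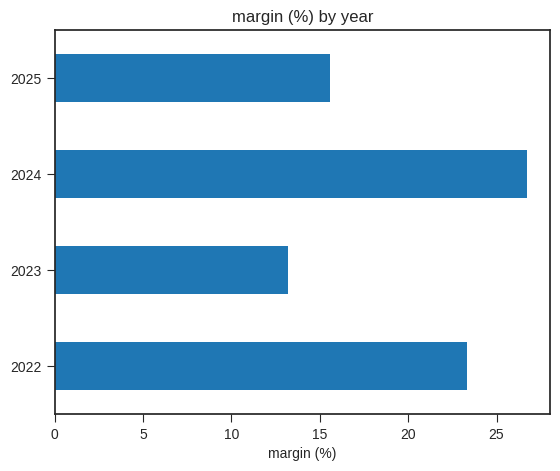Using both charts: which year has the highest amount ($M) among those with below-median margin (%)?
Chart 2 median margin (%) ≈ 20; below-median years: 2023, 2025. Among those, 2023 has the highest amount ($M) (≈ 700).

2023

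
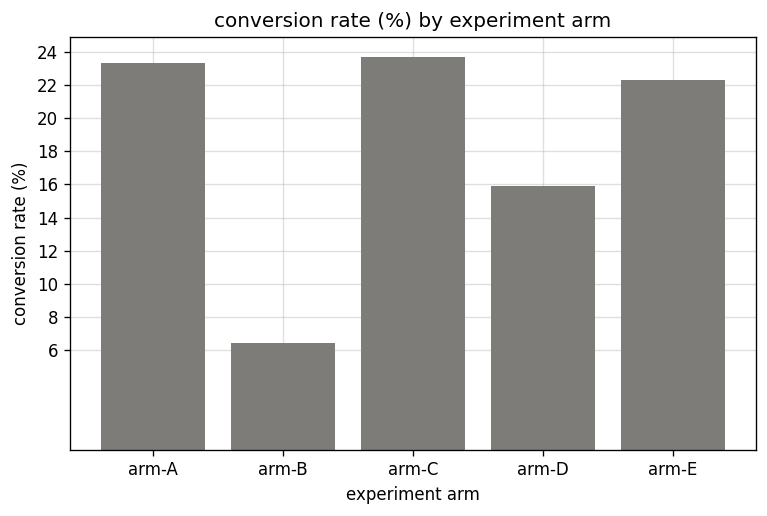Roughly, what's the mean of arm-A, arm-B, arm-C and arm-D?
≈ 18

(24 + 6 + 24 + 16) / 4 ≈ 18.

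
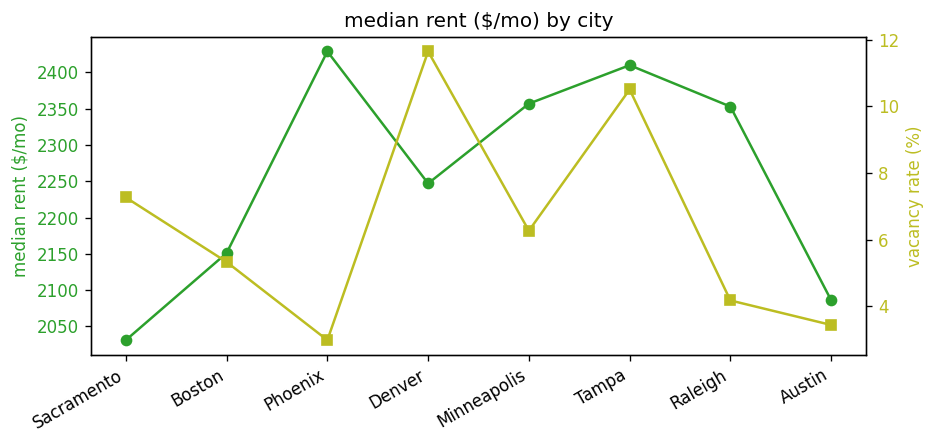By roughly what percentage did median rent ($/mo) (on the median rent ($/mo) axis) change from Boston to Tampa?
≈ +11.6%

Boston ≈ 2150, Tampa ≈ 2400; (2400 − 2150) / 2150 ≈ +11.6%.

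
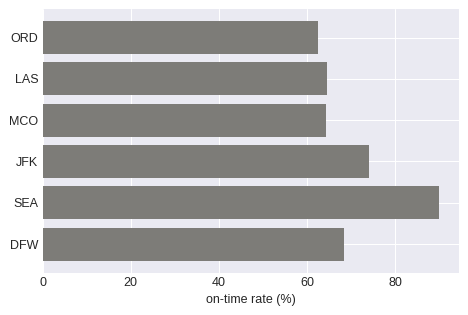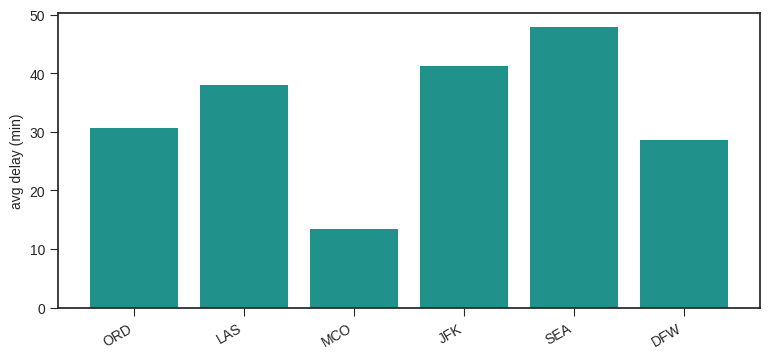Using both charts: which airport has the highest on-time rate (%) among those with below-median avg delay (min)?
Chart 2 median avg delay (min) ≈ 35; below-median airports: ORD, MCO, DFW. Among those, DFW has the highest on-time rate (%) (≈ 70).

DFW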